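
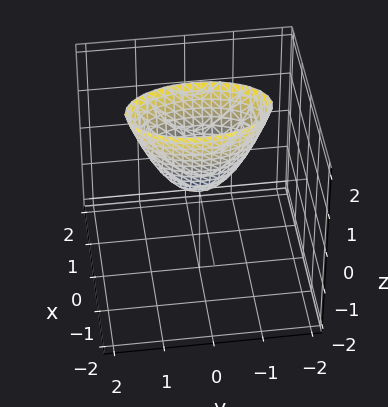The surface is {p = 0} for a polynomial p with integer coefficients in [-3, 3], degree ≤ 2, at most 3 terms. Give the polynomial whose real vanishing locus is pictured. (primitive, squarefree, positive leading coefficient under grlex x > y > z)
Degree: a single bowl opening along one axis; a quadric, so deg p = 2.
Symmetries: it's symmetric under x → −x, forcing even powers of x; mirror symmetry y ↦ −y ⇒ only even powers of y.
Observable constraints: it crosses the z-axis at the gridline z = 0; it meets the x-axis at x = 0 (among the integer gridlines); it crosses the y-axis at the gridline y = 0.
Assembling these constraints gives the stated polynomial.

3*x^2 + y^2 - z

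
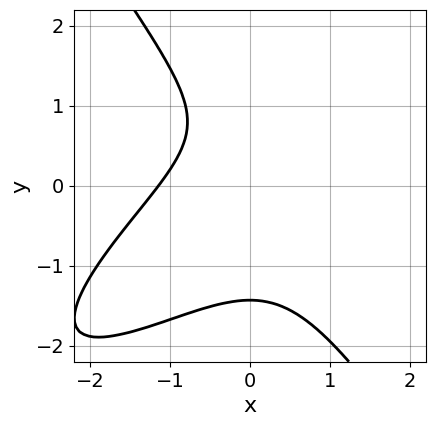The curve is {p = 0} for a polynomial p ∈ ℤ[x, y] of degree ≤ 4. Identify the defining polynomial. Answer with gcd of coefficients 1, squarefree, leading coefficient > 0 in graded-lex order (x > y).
2*x^3 - 3*x^2*y + 2*y^3 - 2*y + 3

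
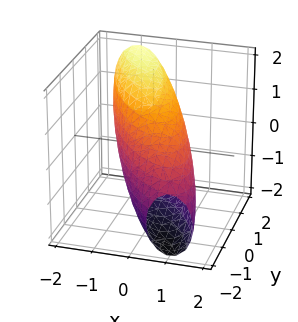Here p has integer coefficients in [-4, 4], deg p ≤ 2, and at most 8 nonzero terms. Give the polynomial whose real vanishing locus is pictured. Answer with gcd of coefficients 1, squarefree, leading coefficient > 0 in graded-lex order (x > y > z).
1. Degree: a generic line meets the surface in up to 2 points, so deg p = 2.
2. Reading off the gridlines: among the integer gridlines, it crosses the x-axis at x ∈ {-1, 1}.
3. These observations pin down the coefficients.

2*x^2 + 2*x*y + y^2 - y*z + z^2 - 2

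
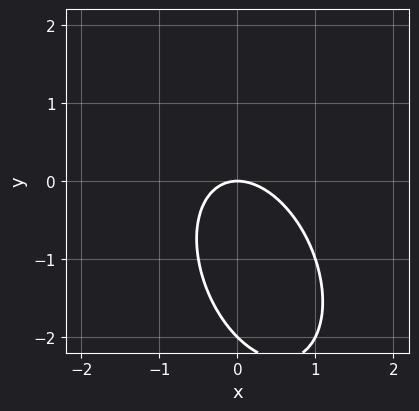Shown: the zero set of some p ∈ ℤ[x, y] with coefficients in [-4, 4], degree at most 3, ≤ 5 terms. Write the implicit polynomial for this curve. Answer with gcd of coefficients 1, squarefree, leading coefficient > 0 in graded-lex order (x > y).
2*x^2 + x*y + y^2 + 2*y

1. The degree is 2 — a generic line meets the curve in up to 2 points.
2. Observable constraints: one x-axis crossing is at x = 0; the y-axis gridline crossings are at y ∈ {-2, 0}.
3. Fitting integer coefficients to these (and the overall shape) gives p.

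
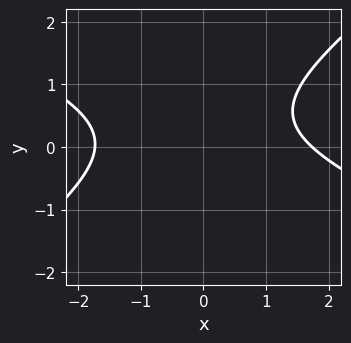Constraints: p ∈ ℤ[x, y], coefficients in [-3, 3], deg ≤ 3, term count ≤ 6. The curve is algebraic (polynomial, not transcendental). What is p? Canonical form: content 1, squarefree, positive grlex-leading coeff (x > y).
x^2 + x*y - 3*y^2 + 2*y - 3

1. deg p = 2. The shape is more complex than any degree-1 curve.
2. From the axis intercepts and sections: the curve avoids every integer y-axis point in the box.
3. The integer polynomial consistent with all of this is the stated p.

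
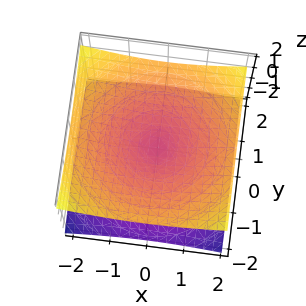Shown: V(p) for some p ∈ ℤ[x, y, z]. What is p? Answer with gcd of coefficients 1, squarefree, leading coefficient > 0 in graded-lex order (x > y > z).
1. The degree is 2 — two nappes meeting at a single point; a quadric.
2. By symmetry, the surface is invariant under rotation about z: p = q(x² + y², z); it's symmetric under z → −z, forcing even powers of z.
3. From the visible intercepts: one y-axis crossing is at y = 0; one z-axis crossing is at z = 0; a circular section at z = 1 has radius between 1 and 2; one x-axis crossing is at x = 0.
4. Putting this together gives p.

x^2 + y^2 - 3*z^2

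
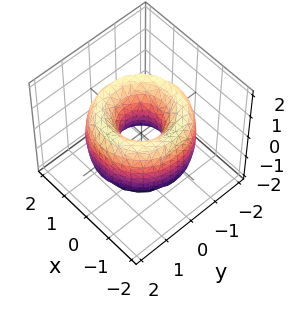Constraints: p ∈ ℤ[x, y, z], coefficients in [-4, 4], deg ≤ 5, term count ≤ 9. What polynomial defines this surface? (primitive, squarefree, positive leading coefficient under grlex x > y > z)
x^4 + 2*x^2*y^2 + y^4 - 3*x^2 - 3*y^2 + z^2 + 1

First, the degree is 4 — no degree-3 surface has this shape.
Then, symmetries: rotational symmetry about the z-axis ⇒ p depends on x, y only through x² + y².
Next, checking where it meets the axes: a circular section at z = 0 has radius between 0 and 1; it misses every integer gridline on the z-axis.
Finally, assembling these constraints gives the stated polynomial.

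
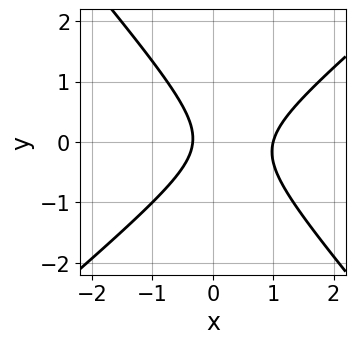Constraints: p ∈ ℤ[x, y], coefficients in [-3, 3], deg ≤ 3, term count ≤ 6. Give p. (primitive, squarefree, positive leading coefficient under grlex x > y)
3*x^2 - x*y - 3*y^2 - 2*x - 1

1. deg p = 2.
2. Checking where it meets the axes: the curve avoids every integer y-axis point in the box; one x-axis crossing is at x = 1.
3. These observations pin down the coefficients.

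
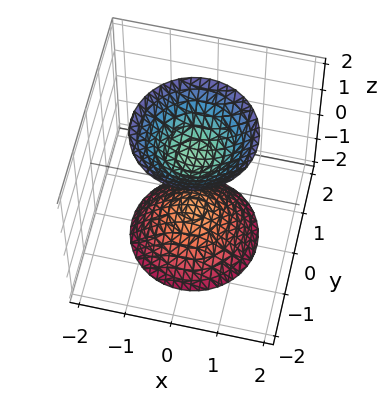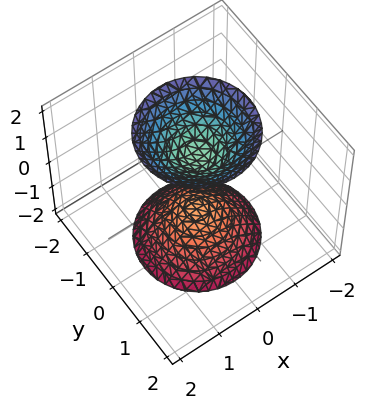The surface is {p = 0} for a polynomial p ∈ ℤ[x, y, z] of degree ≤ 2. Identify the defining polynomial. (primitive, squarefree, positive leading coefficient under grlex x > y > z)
1. The picture has 2 separate pieces. Treating them together as one polynomial.
2. Degree: the shape is more complex than any degree-1 surface, so deg p = 2.
3. Symmetries: rotational symmetry about the z-axis ⇒ p depends on x, y only through x² + y².
4. From the axis intercepts and sections: the z-axis gridline crossings are at z ∈ {-1, 1}; no x-intercept at any integer in the box.
5. Assembling these constraints gives the stated polynomial.

2*x^2 + 2*y^2 - z^2 + 1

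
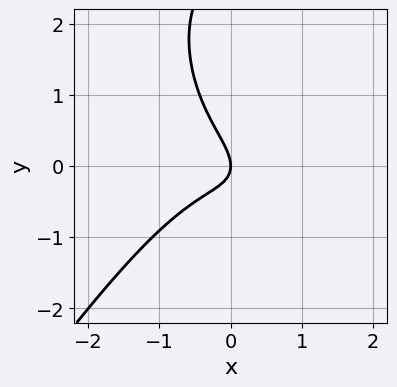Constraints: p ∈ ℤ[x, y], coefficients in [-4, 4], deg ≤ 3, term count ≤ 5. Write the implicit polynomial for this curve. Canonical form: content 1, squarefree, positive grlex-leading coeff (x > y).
3*x^3 - y^3 + 2*x*y + 3*y^2 + 2*x

(a) deg p = 3.
(b) Observable constraints: it meets the y-axis at y = 0 (among the integer gridlines); one x-axis crossing is at x = 0.
(c) Together with the visible shape, these determine p as stated.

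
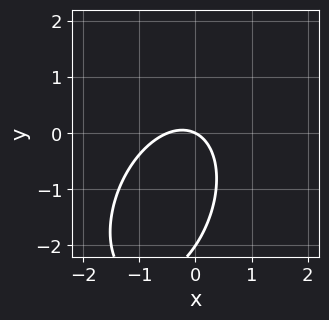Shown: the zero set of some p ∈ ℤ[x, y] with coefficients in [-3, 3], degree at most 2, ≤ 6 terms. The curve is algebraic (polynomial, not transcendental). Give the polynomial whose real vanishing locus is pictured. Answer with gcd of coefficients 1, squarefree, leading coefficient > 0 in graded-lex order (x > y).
(a) deg p = 2.
(b) Observable constraints: the y-axis gridline crossings are at y ∈ {-2, 0}; one x-axis crossing is at x = 0.
(c) These observations pin down the coefficients.

2*x^2 - x*y + y^2 + x + 2*y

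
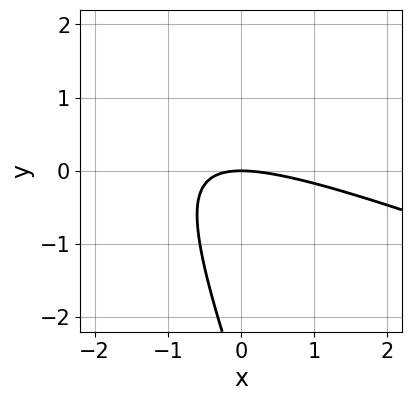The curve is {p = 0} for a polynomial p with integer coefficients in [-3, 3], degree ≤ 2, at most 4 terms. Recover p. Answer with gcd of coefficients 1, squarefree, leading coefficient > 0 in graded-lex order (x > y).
x^2 + 3*x*y + y^2 + 3*y

First, the degree is 2 — no degree-1 curve has this shape.
Next, reading off the gridlines: it crosses the y-axis at the gridline y = 0; it meets the x-axis at x = 0 (among the integer gridlines).
Finally, fitting integer coefficients to these (and the overall shape) gives p.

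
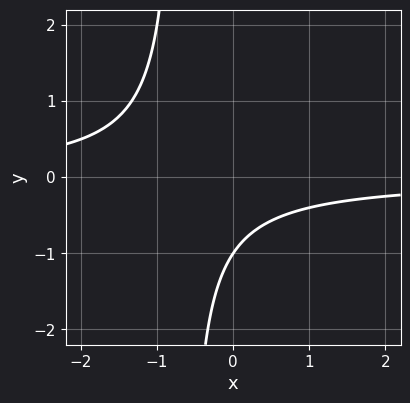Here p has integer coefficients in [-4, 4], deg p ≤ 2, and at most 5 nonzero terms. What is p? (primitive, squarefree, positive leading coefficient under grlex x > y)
(a) The degree is 2 — no degree-1 curve has this shape.
(b) From the axis intercepts and sections: it misses every integer gridline on the x-axis; it meets the y-axis at y = -1 (among the integer gridlines).
(c) Assembling these constraints gives the stated polynomial.

3*x*y + 2*y + 2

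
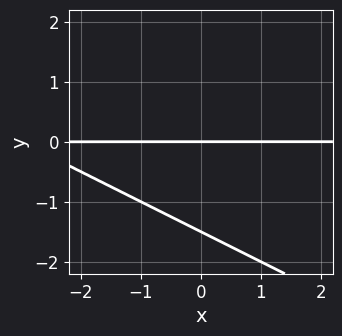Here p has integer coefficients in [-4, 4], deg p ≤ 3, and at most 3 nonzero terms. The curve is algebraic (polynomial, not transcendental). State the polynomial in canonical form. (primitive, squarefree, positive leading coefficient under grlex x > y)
x*y + 2*y^2 + 3*y

1. The degree is 2 — a generic line meets the curve in up to 2 points.
2. Against the integer gridlines: the visible x-axis segment lies entirely on the curve; one y-axis crossing is at y = 0.
3. Assembling these constraints gives the stated polynomial.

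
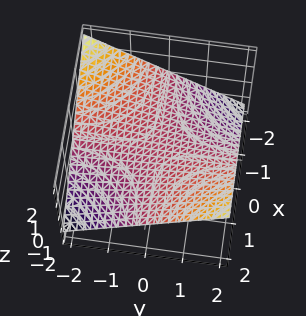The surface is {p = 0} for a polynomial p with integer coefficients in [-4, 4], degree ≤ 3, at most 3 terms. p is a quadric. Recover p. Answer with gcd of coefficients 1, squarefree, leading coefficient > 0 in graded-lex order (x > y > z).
x*y - 3*z

1. Degree: a saddle surface; a quadric, so deg p = 2.
2. Checking where it meets the axes: it crosses the z-axis at the gridline z = 0; every point of the y-axis in the box is on the surface; every point of the x-axis in the box is on the surface.
3. Putting this together gives p.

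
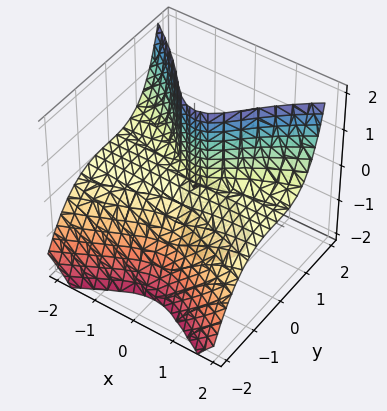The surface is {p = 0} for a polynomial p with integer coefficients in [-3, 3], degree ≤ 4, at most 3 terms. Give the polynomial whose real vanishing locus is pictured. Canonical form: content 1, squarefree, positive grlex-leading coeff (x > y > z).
x^2*z - y^3 - y*z

1. deg p = 3. No degree-2 surface has this shape.
2. Checking where it meets the axes: it crosses the y-axis at the gridline y = 0; the visible x-axis segment lies entirely on the surface.
3. Fitting integer coefficients to these (and the overall shape) gives p. Check: (0, 0, 1) on the z-axis lies on the surface, and p(0, 0, 1) = 0. ✓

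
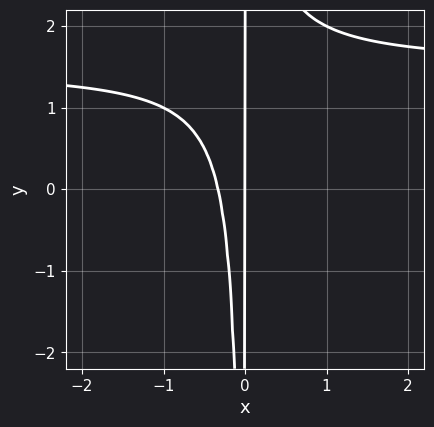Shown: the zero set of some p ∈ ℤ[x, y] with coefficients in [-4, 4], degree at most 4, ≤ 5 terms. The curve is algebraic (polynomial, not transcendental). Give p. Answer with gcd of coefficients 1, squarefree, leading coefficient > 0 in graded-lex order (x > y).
Degree: the shape is more complex than any degree-2 curve, so deg p = 3.
Observable constraints: the visible y-axis segment lies entirely on the curve; it crosses the x-axis at the gridline x = 0.
These observations pin down the coefficients.

2*x^2*y - 3*x^2 - x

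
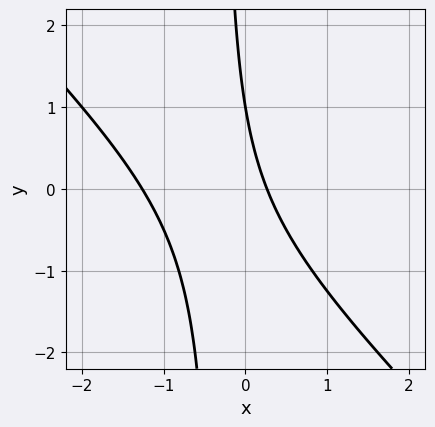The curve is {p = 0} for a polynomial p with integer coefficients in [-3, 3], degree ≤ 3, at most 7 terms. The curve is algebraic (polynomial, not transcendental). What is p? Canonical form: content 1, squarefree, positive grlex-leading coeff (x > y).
First, deg p = 2.
Then, from the visible intercepts: it meets the y-axis at y = 1 (among the integer gridlines).
Finally, matching integer coefficients to the picture gives p.

3*x^2 + 3*x*y + 3*x + y - 1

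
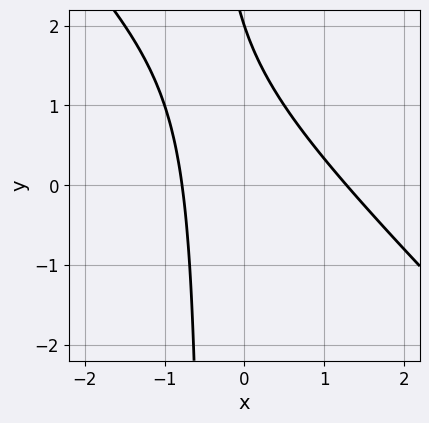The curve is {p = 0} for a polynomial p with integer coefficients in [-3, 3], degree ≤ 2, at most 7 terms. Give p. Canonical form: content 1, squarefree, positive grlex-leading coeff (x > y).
2*x^2 + 2*x*y - x + y - 2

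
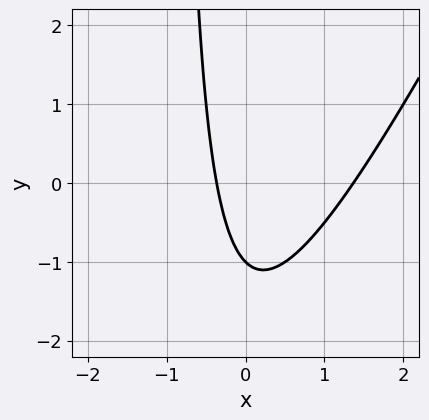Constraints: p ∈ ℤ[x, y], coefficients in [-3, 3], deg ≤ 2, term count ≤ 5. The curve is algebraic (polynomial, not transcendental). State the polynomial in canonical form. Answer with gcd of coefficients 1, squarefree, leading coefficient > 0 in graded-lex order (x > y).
1. deg p = 2.
2. Against the integer gridlines: it crosses the y-axis at the gridline y = -1.
3. Matching integer coefficients to the picture gives p.

2*x^2 - x*y - 2*x - y - 1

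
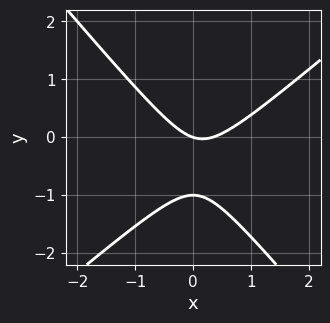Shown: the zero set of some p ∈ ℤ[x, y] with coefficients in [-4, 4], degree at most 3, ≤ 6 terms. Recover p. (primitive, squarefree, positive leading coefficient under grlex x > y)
The degree is 2 — a generic line meets the curve in up to 2 points.
Against the integer gridlines: it meets the x-axis at x = 0 (among the integer gridlines); among the integer gridlines, it crosses the y-axis at y ∈ {-1, 0}.
Solving for integer coefficients yields p as stated.

3*x^2 - x*y - 3*y^2 - x - 3*y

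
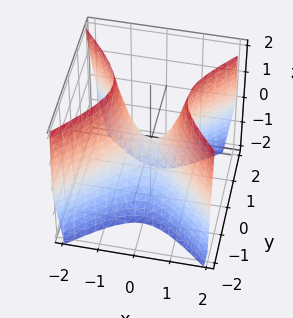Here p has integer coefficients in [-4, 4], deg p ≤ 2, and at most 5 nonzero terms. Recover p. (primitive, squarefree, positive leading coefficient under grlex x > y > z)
1. deg p = 2. A saddle surface; a quadric.
2. Symmetries: mirror symmetry x ↦ −x ⇒ only even powers of x; the y ↦ −y reflection is a symmetry, so y appears only in even powers.
3. Against the integer gridlines: it meets the y-axis at y = 0 (among the integer gridlines); it crosses the x-axis at the gridline x = 0.
4. Fitting integer coefficients to these (and the overall shape) gives p.

2*x^2 - 2*y^2 - z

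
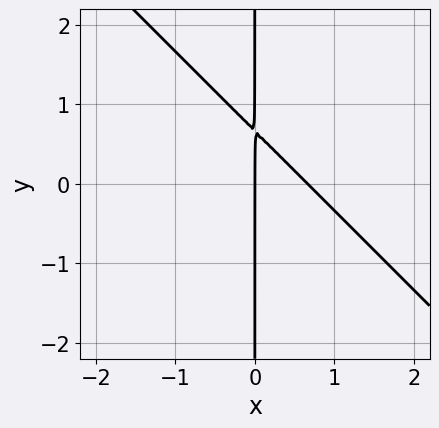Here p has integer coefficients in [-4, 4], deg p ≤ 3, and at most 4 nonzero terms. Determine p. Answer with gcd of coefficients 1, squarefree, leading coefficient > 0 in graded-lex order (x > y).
3*x^2 + 3*x*y - 2*x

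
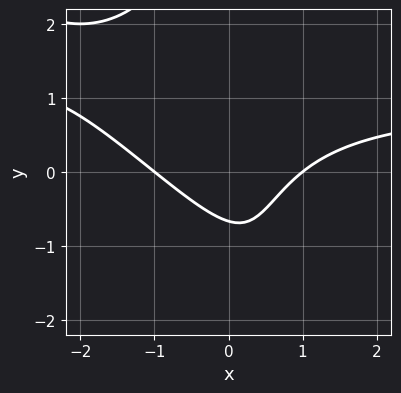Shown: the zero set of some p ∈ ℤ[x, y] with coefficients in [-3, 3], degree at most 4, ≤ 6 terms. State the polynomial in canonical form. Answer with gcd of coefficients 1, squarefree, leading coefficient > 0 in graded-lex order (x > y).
1. The degree is 3 — no degree-2 curve has this shape.
2. Checking where it meets the axes: among the integer gridlines, it crosses the x-axis at x ∈ {-1, 1}.
3. Solving for integer coefficients yields p as stated.

2*x^2*y + 2*x*y^2 - 2*x^2 + 3*y + 2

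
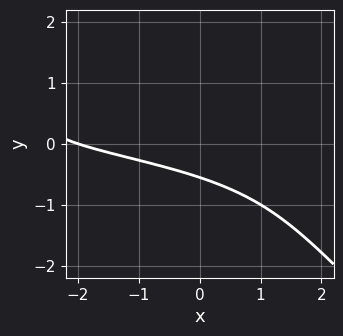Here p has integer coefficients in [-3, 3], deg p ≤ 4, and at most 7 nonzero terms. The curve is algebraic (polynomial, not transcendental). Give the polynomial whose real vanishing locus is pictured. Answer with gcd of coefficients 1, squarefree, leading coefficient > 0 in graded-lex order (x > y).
1. deg p = 3. The shape is more complex than any degree-2 curve.
2. From the visible intercepts: it meets the x-axis at x = -2 (among the integer gridlines).
3. Solving for integer coefficients yields p as stated.

2*x*y^2 + 2*y^3 + x + 3*y + 2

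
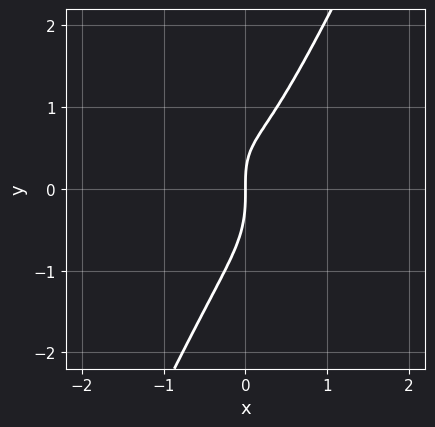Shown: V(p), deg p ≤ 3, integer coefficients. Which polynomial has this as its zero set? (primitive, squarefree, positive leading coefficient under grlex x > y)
3*x^3 + 3*x^2*y - y^3 - x*y + 2*x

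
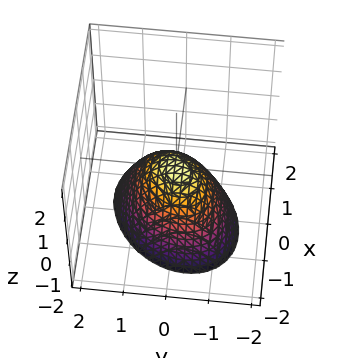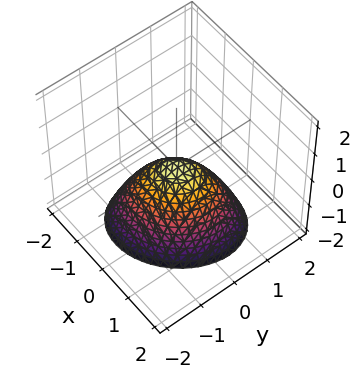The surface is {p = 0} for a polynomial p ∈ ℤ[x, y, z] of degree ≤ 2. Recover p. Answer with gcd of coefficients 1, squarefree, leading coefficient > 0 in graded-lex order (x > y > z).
2*x^2 - x*y + 2*y^2 + 2*z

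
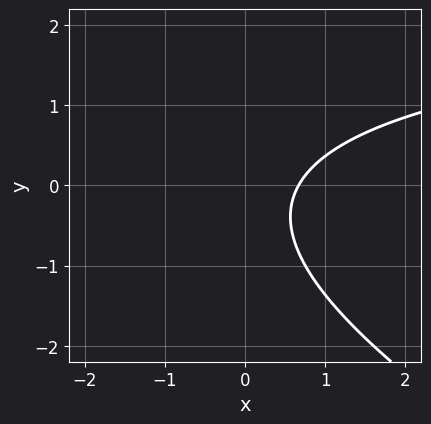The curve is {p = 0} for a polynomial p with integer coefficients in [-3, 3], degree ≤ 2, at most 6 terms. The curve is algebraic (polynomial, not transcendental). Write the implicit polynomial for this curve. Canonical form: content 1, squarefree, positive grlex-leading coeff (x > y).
(a) deg p = 2. No degree-1 curve has this shape.
(b) Checking where it meets the axes: no y-intercept at any integer in the box.
(c) Matching integer coefficients to the picture gives p.

x*y + 2*y^2 - 3*x + y + 2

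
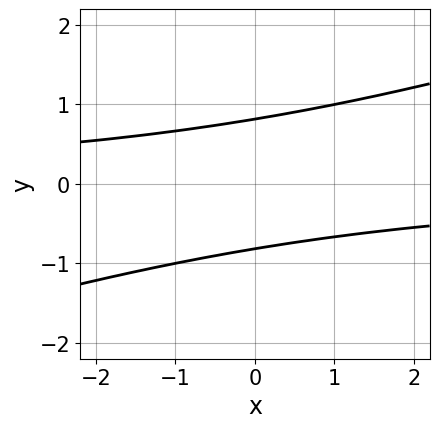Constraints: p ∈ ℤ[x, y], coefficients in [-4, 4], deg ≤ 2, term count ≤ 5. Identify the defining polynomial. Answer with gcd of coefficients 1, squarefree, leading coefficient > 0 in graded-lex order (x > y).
x*y - 3*y^2 + 2

First, the degree is 2 — no degree-1 curve has this shape.
Then, from the visible intercepts: no x-intercept at any integer in the box.
Finally, solving for integer coefficients yields p as stated.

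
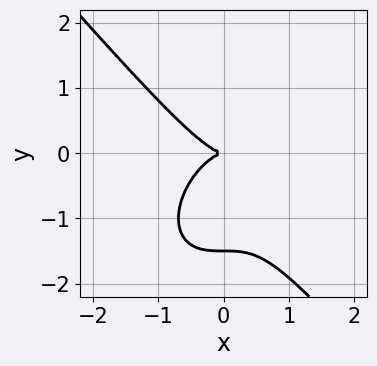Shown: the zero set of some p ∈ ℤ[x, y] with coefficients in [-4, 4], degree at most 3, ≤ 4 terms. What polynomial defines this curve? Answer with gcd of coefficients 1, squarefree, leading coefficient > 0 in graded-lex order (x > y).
3*x^3 + 2*y^3 + 3*y^2

Degree: a generic line meets the curve in up to 3 points, so deg p = 3.
Against the integer gridlines: it meets the y-axis at y = 0 (among the integer gridlines); it crosses the x-axis at the gridline x = 0.
Solving for integer coefficients yields p as stated.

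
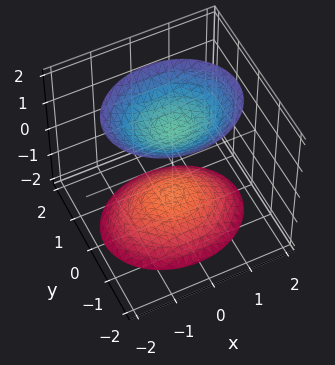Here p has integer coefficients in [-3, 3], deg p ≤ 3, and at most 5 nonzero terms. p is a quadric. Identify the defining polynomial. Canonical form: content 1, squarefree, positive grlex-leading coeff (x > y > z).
First, I count 2 distinct pieces.
Then, the degree is 2 — two sheets facing apart; a quadric.
Next, symmetries: mirror symmetry y ↦ −y ⇒ only even powers of y; mirror symmetry z ↦ −z ⇒ only even powers of z; mirror symmetry x ↦ −x ⇒ only even powers of x.
Next, from the visible intercepts: it misses every integer gridline on the x-axis; no y-intercept at any integer in the box.
Finally, together with the visible shape, these determine p as stated.

2*x^2 + 3*y^2 - 2*z^2 + 3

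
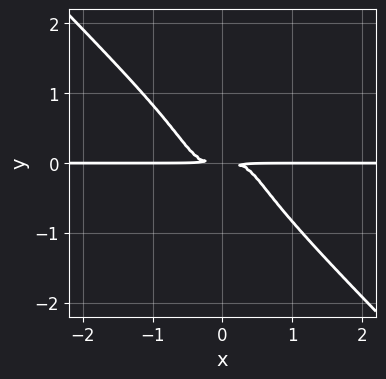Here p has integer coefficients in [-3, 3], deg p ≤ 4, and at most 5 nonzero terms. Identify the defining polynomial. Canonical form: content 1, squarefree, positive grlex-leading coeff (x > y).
1. Degree: the shape is more complex than any degree-3 curve, so deg p = 4.
2. Against the integer gridlines: the visible x-axis segment lies entirely on the curve.
3. Together with the visible shape, these determine p as stated.

2*x^3*y + 2*y^4 + y^2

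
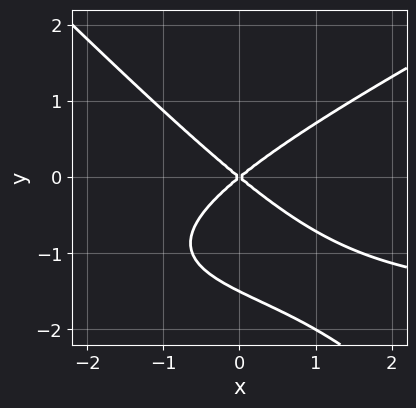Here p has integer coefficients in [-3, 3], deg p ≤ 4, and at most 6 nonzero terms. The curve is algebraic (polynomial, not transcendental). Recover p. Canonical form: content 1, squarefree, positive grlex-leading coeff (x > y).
x^2*y - x*y^2 - 2*y^3 + 2*x^2 - 3*y^2

1. The degree is 3 — a generic line meets the curve in up to 3 points.
2. Reading off the gridlines: it meets the y-axis at y = 0 (among the integer gridlines); it meets the x-axis at x = 0 (among the integer gridlines).
3. The integer polynomial consistent with all of this is the stated p.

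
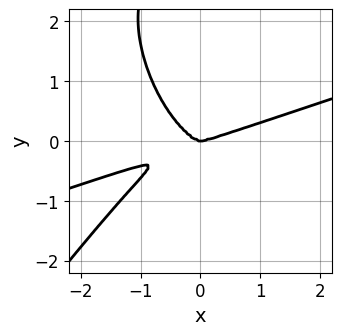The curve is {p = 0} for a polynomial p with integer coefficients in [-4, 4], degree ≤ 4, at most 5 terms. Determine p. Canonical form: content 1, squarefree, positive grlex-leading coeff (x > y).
1. deg p = 4.
2. Against the integer gridlines: it crosses the x-axis at the gridline x = 0; one y-axis crossing is at y = 0.
3. Fitting integer coefficients to these (and the overall shape) gives p.

x^4 - 3*x^3*y + y^4 - 3*y^3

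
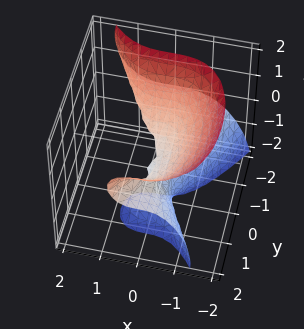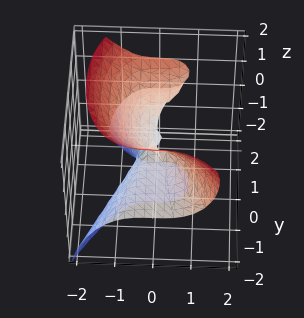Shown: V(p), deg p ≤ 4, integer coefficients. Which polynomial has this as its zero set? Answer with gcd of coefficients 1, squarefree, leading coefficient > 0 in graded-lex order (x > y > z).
deg p = 3.
From the axis intercepts and sections: every point of the y-axis in the box is on the surface; among the integer gridlines, it crosses the z-axis at z ∈ {-2, 0}.
Matching integer coefficients to the picture gives p.

3*x^3 - 2*y^2*z + z^3 + 2*y*z + 2*z^2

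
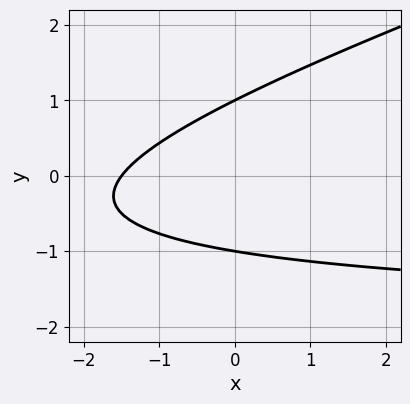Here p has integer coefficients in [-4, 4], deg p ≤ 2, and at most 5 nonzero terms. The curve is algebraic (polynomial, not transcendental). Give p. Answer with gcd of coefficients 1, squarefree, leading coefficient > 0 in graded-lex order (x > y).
x*y - 3*y^2 + 2*x + 3

(a) Degree: a generic line meets the curve in up to 2 points, so deg p = 2.
(b) Checking where it meets the axes: the y-axis gridline crossings are at y ∈ {-1, 1}.
(c) Matching integer coefficients to the picture gives p.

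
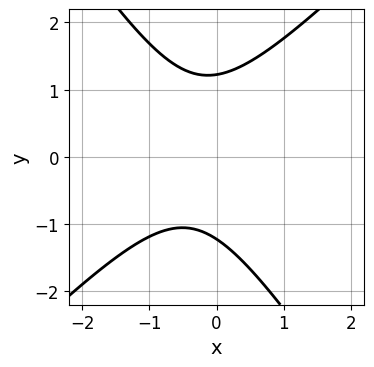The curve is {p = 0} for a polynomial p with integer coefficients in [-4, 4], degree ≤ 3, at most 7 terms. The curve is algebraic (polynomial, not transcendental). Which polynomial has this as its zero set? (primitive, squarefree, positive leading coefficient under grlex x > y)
3*x^2 - x*y - 2*y^2 + 2*x + 3

deg p = 2.
From the axis intercepts and sections: no x-intercept at any integer in the box.
Fitting integer coefficients to these (and the overall shape) gives p.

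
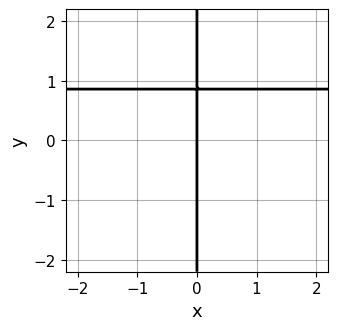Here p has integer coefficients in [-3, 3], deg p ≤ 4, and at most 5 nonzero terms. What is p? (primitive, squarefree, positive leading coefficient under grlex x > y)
2*x*y^3 + 2*x*y - 3*x

1. Degree: a generic line meets the curve in up to 4 points, so deg p = 4.
2. Observable constraints: every point of the y-axis in the box is on the curve; one x-axis crossing is at x = 0.
3. Fitting integer coefficients to these (and the overall shape) gives p.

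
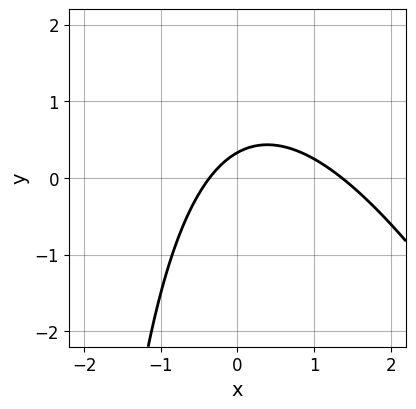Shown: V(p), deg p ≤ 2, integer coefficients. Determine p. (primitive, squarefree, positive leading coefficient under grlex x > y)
First, deg p = 2.
Finally, solving for integer coefficients yields p as stated.

2*x^2 + x*y - 2*x + 3*y - 1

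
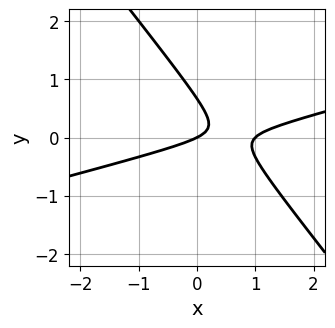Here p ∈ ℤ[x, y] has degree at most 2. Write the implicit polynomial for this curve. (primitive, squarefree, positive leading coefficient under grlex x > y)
x^2 - 3*x*y - 3*y^2 - x + 2*y

1. deg p = 2. No degree-1 curve has this shape.
2. Reading off the gridlines: it crosses the y-axis at the gridline y = 0; the x-axis gridline crossings are at x ∈ {0, 1}.
3. Together with the visible shape, these determine p as stated.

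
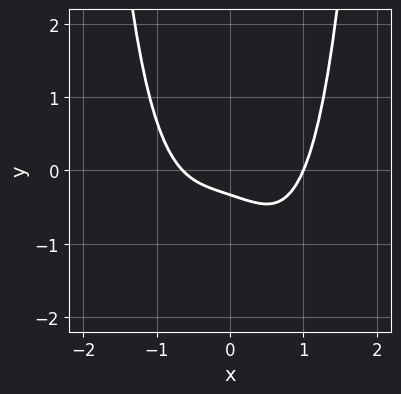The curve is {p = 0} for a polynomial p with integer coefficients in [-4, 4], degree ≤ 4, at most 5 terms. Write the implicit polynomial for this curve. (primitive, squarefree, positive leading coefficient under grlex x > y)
(a) Degree: a generic line meets the curve in up to 4 points, so deg p = 4.
(b) Reading off the gridlines: it meets the x-axis at x = 1 (among the integer gridlines).
(c) The integer polynomial consistent with all of this is the stated p.

2*x^4 - x - 3*y - 1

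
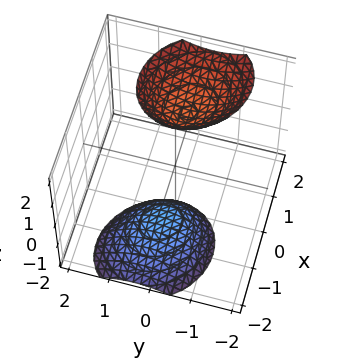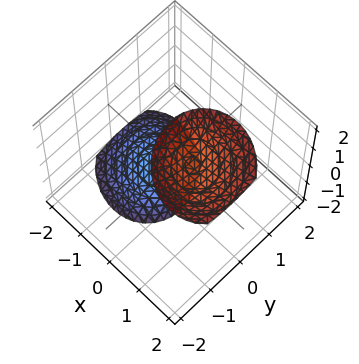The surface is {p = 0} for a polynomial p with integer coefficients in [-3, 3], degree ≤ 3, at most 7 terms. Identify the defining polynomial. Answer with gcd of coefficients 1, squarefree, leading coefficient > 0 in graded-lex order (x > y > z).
3*x^2 + x*y - 3*x*z + 3*y^2 - z^2 + 3

First, there are 2 components. They look like related sheets of one shape, so recover p as a whole.
Next, degree: a generic line meets the surface in up to 2 points, so deg p = 2.
Then, from the axis intercepts and sections: the surface avoids every integer x-axis point in the box; it misses every integer gridline on the y-axis.
Finally, assembling these constraints gives the stated polynomial.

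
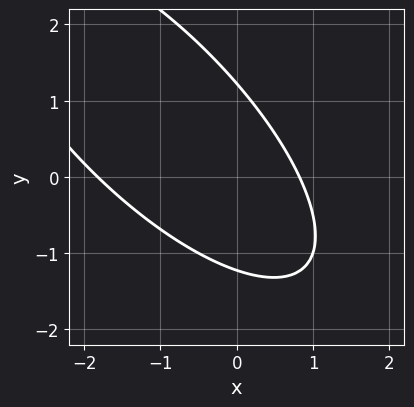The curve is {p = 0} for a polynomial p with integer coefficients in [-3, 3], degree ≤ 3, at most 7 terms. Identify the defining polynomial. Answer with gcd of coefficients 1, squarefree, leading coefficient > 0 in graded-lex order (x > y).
The degree is 2 — a generic line meets the curve in up to 2 points.
Matching integer coefficients to the picture gives p.

2*x^2 + 3*x*y + 2*y^2 + 2*x - 3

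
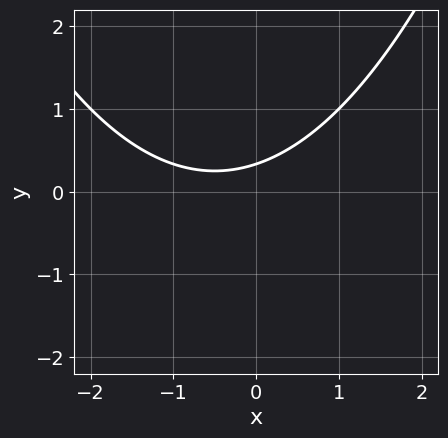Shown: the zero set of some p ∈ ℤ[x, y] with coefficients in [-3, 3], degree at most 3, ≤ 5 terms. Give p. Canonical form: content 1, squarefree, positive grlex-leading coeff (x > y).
x^2 + x - 3*y + 1

First, degree: the shape is more complex than any degree-1 curve, so deg p = 2.
Next, reading off the gridlines: the curve avoids every integer x-axis point in the box.
Finally, assembling these constraints gives the stated polynomial.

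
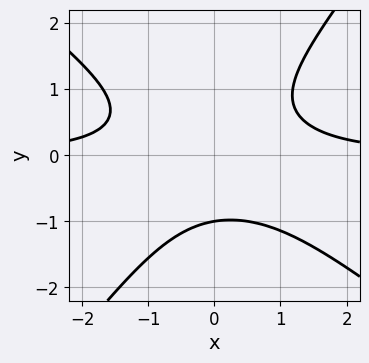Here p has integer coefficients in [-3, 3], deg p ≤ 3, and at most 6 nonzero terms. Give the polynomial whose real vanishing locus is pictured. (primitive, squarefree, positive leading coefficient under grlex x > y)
2*x^2*y + x*y^2 - 2*y^3 - 2

The degree is 3 — no degree-2 curve has this shape.
From the visible intercepts: it misses every integer gridline on the x-axis; one y-axis crossing is at y = -1.
Matching integer coefficients to the picture gives p.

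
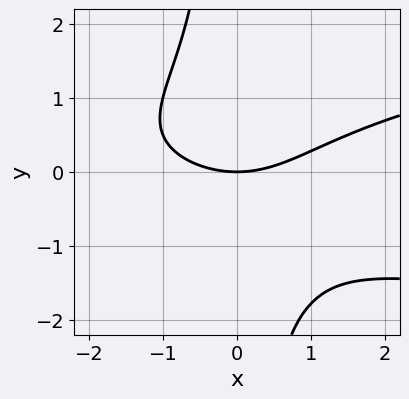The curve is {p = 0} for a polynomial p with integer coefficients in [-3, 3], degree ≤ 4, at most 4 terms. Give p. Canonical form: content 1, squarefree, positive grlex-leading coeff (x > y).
(a) deg p = 3.
(b) Observable constraints: it meets the x-axis at x = 0 (among the integer gridlines); it crosses the y-axis at the gridline y = 0.
(c) Solving for integer coefficients yields p as stated.

2*x*y^2 - x^2 + 3*y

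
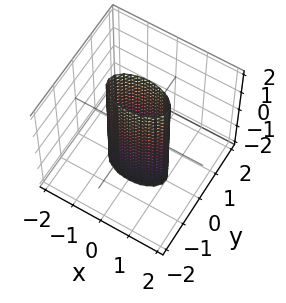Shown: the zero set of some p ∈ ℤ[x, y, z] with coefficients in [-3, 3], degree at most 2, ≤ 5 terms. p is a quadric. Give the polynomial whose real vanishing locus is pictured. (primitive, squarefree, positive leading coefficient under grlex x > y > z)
x^2 + 3*y^2 - 1

1. Degree: constant cross-section along one axis; a quadric, so deg p = 2.
2. Symmetries: mirror symmetry x ↦ −x ⇒ only even powers of x; mirror symmetry y ↦ −y ⇒ only even powers of y; mirror symmetry z ↦ −z ⇒ only even powers of z.
3. Reading off the gridlines: the surface avoids every integer z-axis point in the box; among the integer gridlines, it crosses the x-axis at x ∈ {-1, 1}.
4. Putting this together gives p.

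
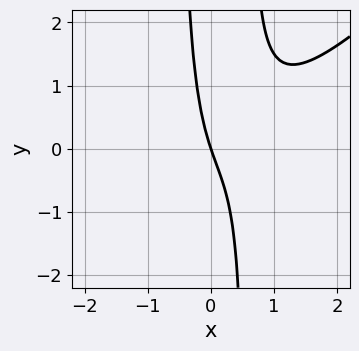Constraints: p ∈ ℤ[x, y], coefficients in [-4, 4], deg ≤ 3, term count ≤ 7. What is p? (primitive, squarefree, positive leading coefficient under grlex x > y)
3*x^3 - 3*x^2*y - 3*x^2 + 3*x + y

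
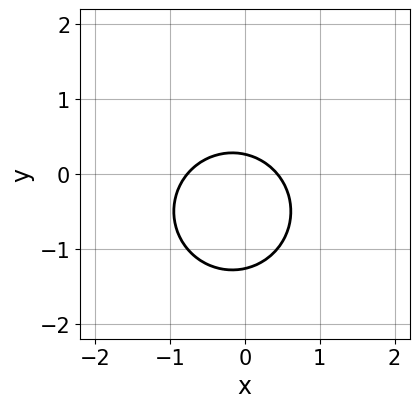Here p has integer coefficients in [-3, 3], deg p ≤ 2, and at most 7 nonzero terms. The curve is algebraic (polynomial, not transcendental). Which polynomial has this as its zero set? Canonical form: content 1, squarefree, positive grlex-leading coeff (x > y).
3*x^2 + 3*y^2 + x + 3*y - 1

1. deg p = 2.
2. The integer polynomial consistent with all of this is the stated p.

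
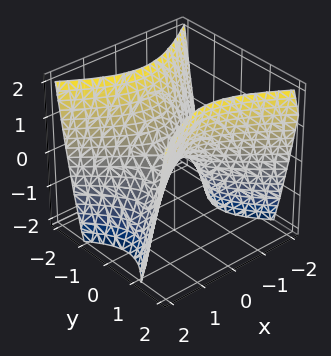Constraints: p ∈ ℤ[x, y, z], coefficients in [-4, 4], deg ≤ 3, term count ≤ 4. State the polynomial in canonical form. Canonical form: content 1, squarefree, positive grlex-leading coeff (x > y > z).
2*x^2 - 3*y^2 + 2*z

First, deg p = 2. A saddle surface; a quadric.
Next, symmetries: it's symmetric under x → −x, forcing even powers of x; the y ↦ −y reflection is a symmetry, so y appears only in even powers.
Then, from the axis intercepts and sections: one x-axis crossing is at x = 0; it crosses the y-axis at the gridline y = 0.
Finally, these observations pin down the coefficients.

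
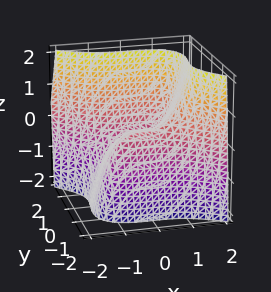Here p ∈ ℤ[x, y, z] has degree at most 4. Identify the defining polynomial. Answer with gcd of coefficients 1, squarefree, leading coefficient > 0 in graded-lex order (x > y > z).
2*x^3 + 3*y^3 - 2*y - 3*z

1. The degree is 3 — the shape is more complex than any degree-2 surface.
2. From the visible intercepts: it meets the z-axis at z = 0 (among the integer gridlines); it crosses the y-axis at the gridline y = 0; one x-axis crossing is at x = 0.
3. These observations pin down the coefficients.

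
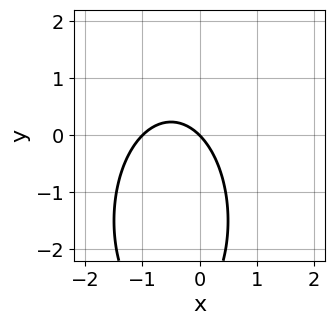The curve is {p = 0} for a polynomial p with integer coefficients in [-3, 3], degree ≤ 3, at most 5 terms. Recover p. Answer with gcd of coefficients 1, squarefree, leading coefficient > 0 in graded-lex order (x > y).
3*x^2 + y^2 + 3*x + 3*y

Degree: a generic line meets the curve in up to 2 points, so deg p = 2.
From the axis intercepts and sections: the x-axis gridline crossings are at x ∈ {-1, 0}; it meets the y-axis at y = 0 (among the integer gridlines).
The integer polynomial consistent with all of this is the stated p.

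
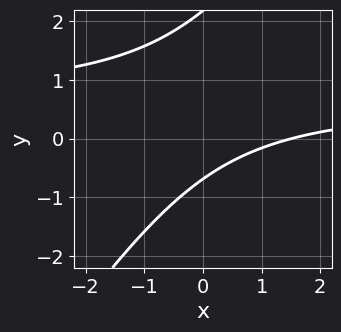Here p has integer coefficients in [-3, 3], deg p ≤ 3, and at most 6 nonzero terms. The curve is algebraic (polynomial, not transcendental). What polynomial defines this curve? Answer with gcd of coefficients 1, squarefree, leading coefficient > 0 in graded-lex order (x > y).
3*x*y - 2*y^2 - 2*x + 3*y + 3

First, the degree is 2 — a generic line meets the curve in up to 2 points.
Finally, the integer polynomial consistent with all of this is the stated p.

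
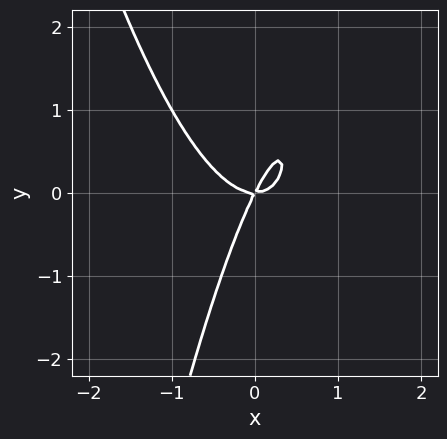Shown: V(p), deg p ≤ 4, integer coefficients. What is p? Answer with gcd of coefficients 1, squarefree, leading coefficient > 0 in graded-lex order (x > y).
First, the degree is 3 — no degree-2 curve has this shape.
Next, from the axis intercepts and sections: one x-axis crossing is at x = 0; it meets the y-axis at y = 0 (among the integer gridlines).
Finally, putting this together gives p.

3*x^3 - 2*x*y + y^2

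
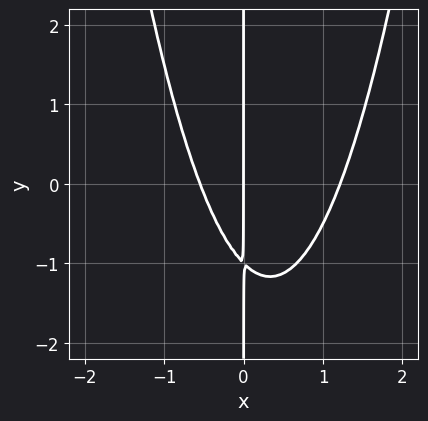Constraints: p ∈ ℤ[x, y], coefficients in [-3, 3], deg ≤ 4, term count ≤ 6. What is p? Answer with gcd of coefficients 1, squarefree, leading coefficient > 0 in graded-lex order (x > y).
3*x^3 - 2*x^2 - 2*x*y - 2*x

1. The degree is 3 — a generic line meets the curve in up to 3 points.
2. Reading off the gridlines: the visible y-axis segment lies entirely on the curve; it meets the x-axis at x = 0 (among the integer gridlines).
3. Fitting integer coefficients to these (and the overall shape) gives p.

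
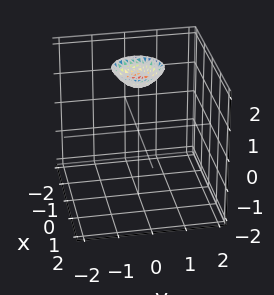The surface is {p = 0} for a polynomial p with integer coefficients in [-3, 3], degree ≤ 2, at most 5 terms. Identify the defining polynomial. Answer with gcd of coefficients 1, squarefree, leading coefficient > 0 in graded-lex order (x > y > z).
2*x^2 + 2*y^2 - 2*z + 3

First, degree: the shape is more complex than any degree-1 surface, so deg p = 2.
Next, symmetries: rotational symmetry about the z-axis ⇒ p depends on x, y only through x² + y².
Next, from the axis intercepts and sections: it misses every integer gridline on the y-axis; a circular section at z = 2 has radius between 0 and 1; the surface avoids every integer x-axis point in the box.
Finally, together with the visible shape, these determine p as stated.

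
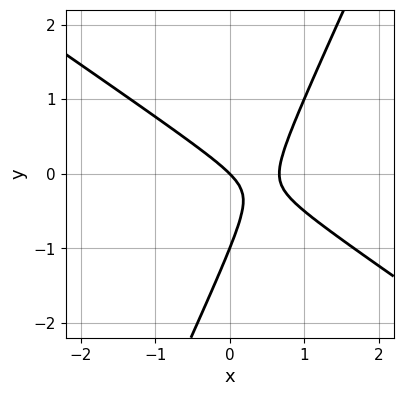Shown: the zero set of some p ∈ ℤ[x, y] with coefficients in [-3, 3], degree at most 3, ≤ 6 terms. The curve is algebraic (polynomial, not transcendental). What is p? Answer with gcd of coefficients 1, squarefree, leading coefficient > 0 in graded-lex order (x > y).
First, degree: no degree-1 curve has this shape, so deg p = 2.
Then, checking where it meets the axes: one x-axis crossing is at x = 0; among the integer gridlines, it crosses the y-axis at y ∈ {-1, 0}.
Finally, fitting integer coefficients to these (and the overall shape) gives p.

3*x^2 + 3*x*y - 2*y^2 - 2*x - 2*y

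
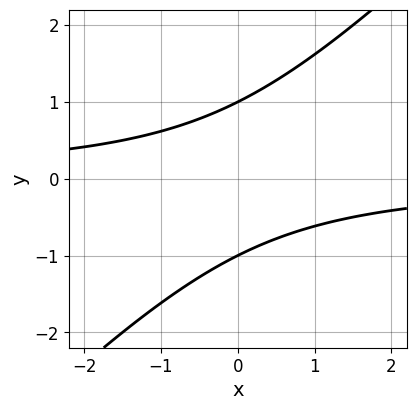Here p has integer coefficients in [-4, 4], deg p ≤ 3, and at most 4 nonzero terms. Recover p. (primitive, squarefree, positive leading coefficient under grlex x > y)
(a) Degree: the shape is more complex than any degree-1 curve, so deg p = 2.
(b) Observable constraints: it misses every integer gridline on the x-axis; among the integer gridlines, it crosses the y-axis at y ∈ {-1, 1}.
(c) Matching integer coefficients to the picture gives p.

x*y - y^2 + 1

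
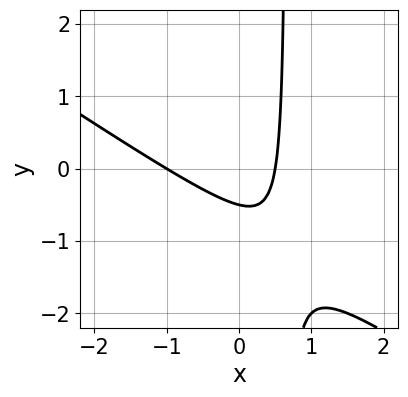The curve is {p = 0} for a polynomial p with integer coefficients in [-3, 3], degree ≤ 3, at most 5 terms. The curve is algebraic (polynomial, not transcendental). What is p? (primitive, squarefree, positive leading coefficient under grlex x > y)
Degree: no degree-1 curve has this shape, so deg p = 2.
Against the integer gridlines: it meets the x-axis at x = -1 (among the integer gridlines).
Assembling these constraints gives the stated polynomial.

2*x^2 + 3*x*y + x - 2*y - 1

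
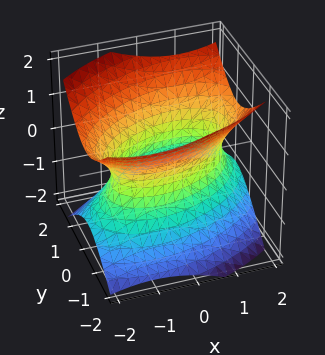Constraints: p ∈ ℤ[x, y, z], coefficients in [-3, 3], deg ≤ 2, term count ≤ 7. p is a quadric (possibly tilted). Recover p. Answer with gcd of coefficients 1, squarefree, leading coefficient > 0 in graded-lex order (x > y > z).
x^2 - x*y + 2*y^2 - 2*z^2 - 2

deg p = 2. The shape is more complex than any degree-1 surface.
Checking where it meets the axes: no z-intercept at any integer in the box; the y-axis gridline crossings are at y ∈ {-1, 1}.
The integer polynomial consistent with all of this is the stated p.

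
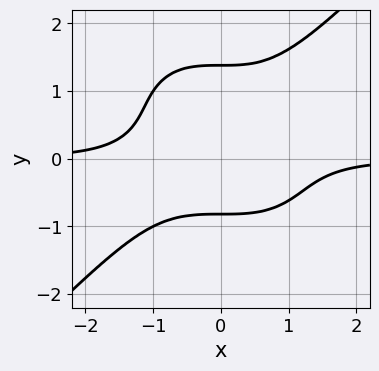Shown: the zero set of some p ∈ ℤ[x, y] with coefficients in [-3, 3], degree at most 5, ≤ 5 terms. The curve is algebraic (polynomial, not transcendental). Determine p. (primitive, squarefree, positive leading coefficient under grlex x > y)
x^3*y - y^4 + y^3 + 1

1. deg p = 4. No degree-3 curve has this shape.
2. Reading off the gridlines: the curve avoids every integer x-axis point in the box.
3. Matching integer coefficients to the picture gives p.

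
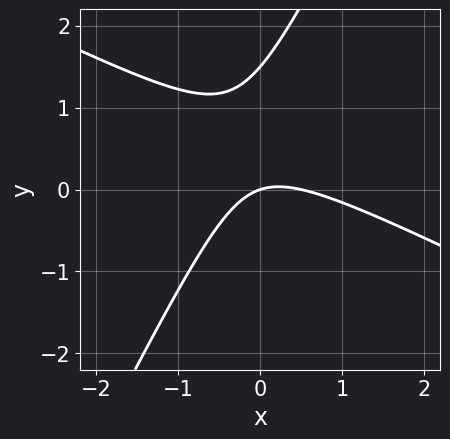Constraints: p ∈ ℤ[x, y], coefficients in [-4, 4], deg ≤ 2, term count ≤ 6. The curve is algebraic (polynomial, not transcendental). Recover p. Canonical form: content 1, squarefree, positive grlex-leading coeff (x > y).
2*x^2 + 3*x*y - 2*y^2 - x + 3*y

First, the degree is 2 — a generic line meets the curve in up to 2 points.
Next, checking where it meets the axes: one x-axis crossing is at x = 0; it crosses the y-axis at the gridline y = 0.
Finally, the integer polynomial consistent with all of this is the stated p.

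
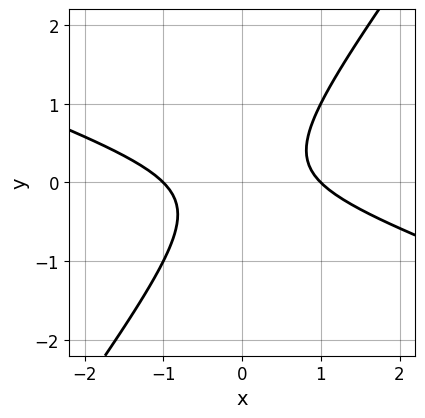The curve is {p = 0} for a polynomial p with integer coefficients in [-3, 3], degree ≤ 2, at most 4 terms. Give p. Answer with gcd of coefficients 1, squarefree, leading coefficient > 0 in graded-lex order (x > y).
x^2 + 2*x*y - 2*y^2 - 1

(a) deg p = 2.
(b) From the axis intercepts and sections: the x-axis gridline crossings are at x ∈ {-1, 1}; it misses every integer gridline on the y-axis.
(c) Matching integer coefficients to the picture gives p.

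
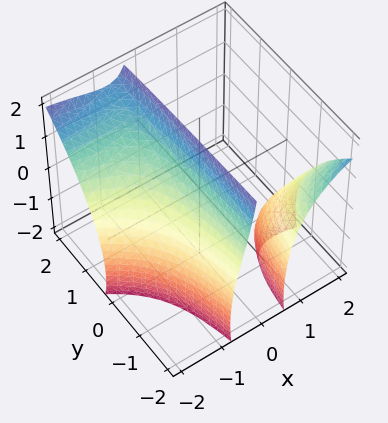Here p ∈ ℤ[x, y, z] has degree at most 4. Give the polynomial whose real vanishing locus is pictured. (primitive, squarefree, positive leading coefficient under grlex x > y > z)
1. There are 2 components. They look like related sheets of one shape, so recover p as a whole.
2. The degree is 3 — no degree-2 surface has this shape.
3. Reading off the gridlines: no y-intercept at any integer in the box; the surface avoids every integer z-axis point in the box.
4. Matching integer coefficients to the picture gives p.

x^3 + 3*x^2*y + x*z^2 + 3*x*z + 3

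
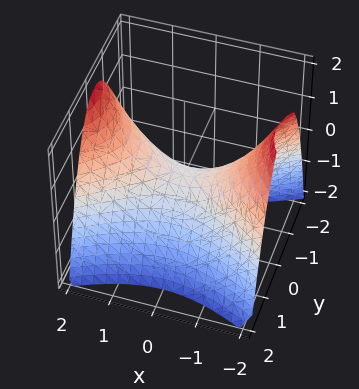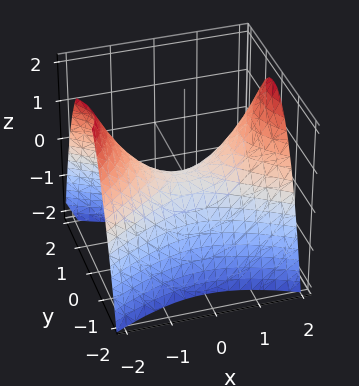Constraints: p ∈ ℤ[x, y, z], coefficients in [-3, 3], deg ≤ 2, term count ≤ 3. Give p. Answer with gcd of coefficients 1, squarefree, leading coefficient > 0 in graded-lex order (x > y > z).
(a) deg p = 2.
(b) Symmetries: the x ↦ −x reflection is a symmetry, so x appears only in even powers; it's symmetric under y → −y, forcing even powers of y.
(c) Observable constraints: one y-axis crossing is at y = 0; it crosses the z-axis at the gridline z = 0; it crosses the x-axis at the gridline x = 0.
(d) These observations pin down the coefficients.

x^2 - 2*y^2 - 2*z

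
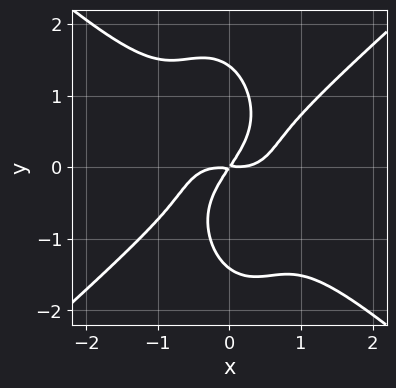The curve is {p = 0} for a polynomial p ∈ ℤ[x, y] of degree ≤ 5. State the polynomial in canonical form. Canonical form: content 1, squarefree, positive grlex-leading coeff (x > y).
First, deg p = 4.
Finally, solving for integer coefficients yields p as stated.

3*x^4 - 3*x^2*y^2 - y^4 - 3*x*y + 2*y^2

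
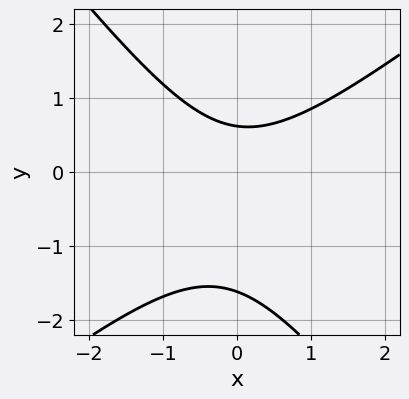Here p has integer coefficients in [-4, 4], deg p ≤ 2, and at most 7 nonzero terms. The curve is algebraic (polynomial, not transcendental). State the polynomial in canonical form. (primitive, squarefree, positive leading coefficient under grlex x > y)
2*x^2 - x*y - 2*y^2 - 2*y + 2

First, the degree is 2 — the shape is more complex than any degree-1 curve.
Next, from the visible intercepts: no x-intercept at any integer in the box.
Finally, putting this together gives p.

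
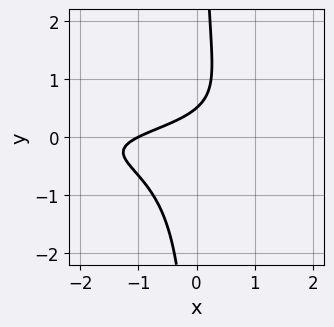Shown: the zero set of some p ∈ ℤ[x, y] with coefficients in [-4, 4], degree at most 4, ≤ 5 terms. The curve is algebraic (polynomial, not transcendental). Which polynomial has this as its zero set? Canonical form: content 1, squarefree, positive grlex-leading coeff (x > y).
3*x*y^2 + x - 2*y + 1

The degree is 3 — the shape is more complex than any degree-2 curve.
Against the integer gridlines: it meets the x-axis at x = -1 (among the integer gridlines).
Matching integer coefficients to the picture gives p.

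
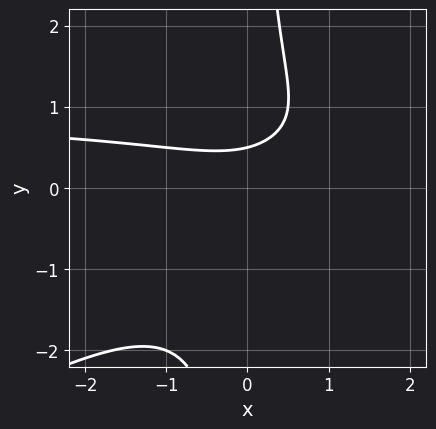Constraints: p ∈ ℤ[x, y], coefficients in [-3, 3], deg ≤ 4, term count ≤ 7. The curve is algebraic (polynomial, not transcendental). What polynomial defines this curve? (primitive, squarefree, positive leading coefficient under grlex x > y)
x^2*y - 2*x*y^2 - x^2 + 2*y - 1

1. Degree: no degree-2 curve has this shape, so deg p = 3.
2. From the visible intercepts: it misses every integer gridline on the x-axis.
3. Together with the visible shape, these determine p as stated.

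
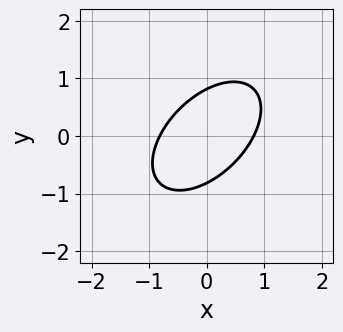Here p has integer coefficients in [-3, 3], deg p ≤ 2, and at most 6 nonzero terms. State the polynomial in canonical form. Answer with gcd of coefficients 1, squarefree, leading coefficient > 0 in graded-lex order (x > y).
1. Degree: no degree-1 curve has this shape, so deg p = 2.
2. Putting this together gives p.

3*x^2 - 3*x*y + 3*y^2 - 2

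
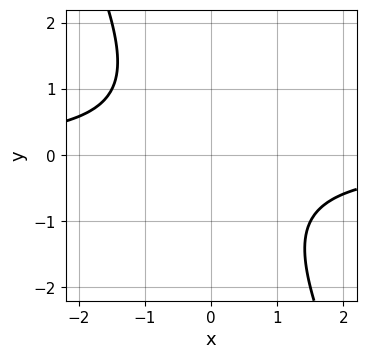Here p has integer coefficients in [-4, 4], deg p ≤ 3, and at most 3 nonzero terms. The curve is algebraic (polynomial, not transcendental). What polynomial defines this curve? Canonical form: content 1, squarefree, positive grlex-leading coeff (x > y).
First, the degree is 2 — no degree-1 curve has this shape.
Next, reading off the gridlines: it misses every integer gridline on the x-axis; the curve avoids every integer y-axis point in the box.
Finally, the integer polynomial consistent with all of this is the stated p.

2*x*y + y^2 + 2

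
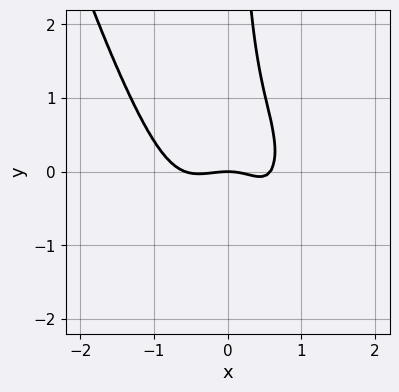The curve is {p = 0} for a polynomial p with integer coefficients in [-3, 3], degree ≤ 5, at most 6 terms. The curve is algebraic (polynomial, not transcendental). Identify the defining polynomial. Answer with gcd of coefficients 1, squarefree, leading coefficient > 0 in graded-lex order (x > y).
First, the degree is 4 — a generic line meets the curve in up to 4 points.
Then, checking where it meets the axes: it meets the x-axis at x = 0 (among the integer gridlines); it crosses the y-axis at the gridline y = 0.
Finally, solving for integer coefficients yields p as stated.

3*x^4 + 2*x*y^2 - x^2 + 2*x*y - 2*y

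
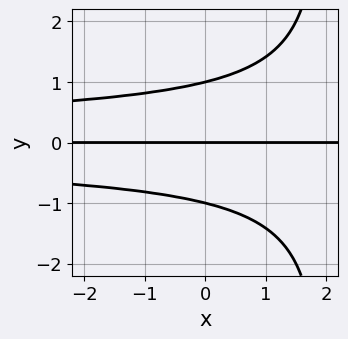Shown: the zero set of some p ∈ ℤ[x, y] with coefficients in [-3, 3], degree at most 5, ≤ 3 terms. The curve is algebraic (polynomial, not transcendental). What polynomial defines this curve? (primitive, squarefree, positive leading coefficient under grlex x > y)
(a) deg p = 4.
(b) Reading off the gridlines: the visible x-axis segment lies entirely on the curve; the y-axis gridline crossings are at y ∈ {-1, 0, 1}.
(c) Together with the visible shape, these determine p as stated.

x*y^3 - 2*y^3 + 2*y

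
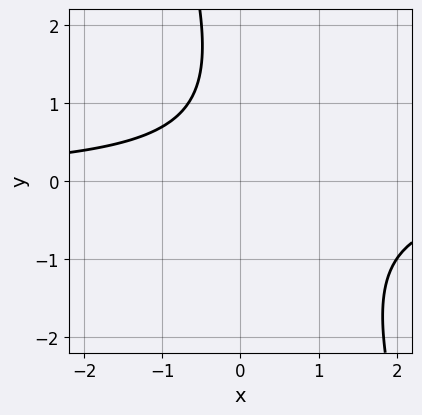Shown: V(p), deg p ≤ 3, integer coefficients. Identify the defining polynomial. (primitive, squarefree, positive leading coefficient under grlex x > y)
The degree is 2 — a generic line meets the curve in up to 2 points.
Observable constraints: it misses every integer gridline on the x-axis; it misses every integer gridline on the y-axis.
These observations pin down the coefficients.

3*x*y + y^2 - 2*y + 3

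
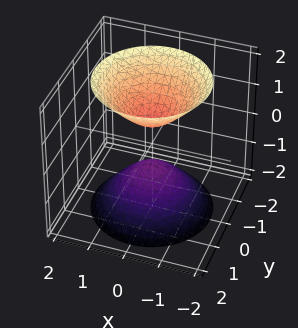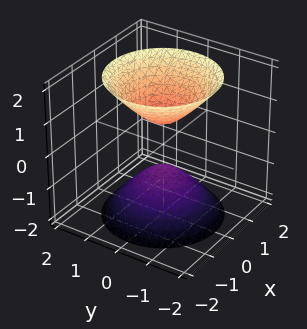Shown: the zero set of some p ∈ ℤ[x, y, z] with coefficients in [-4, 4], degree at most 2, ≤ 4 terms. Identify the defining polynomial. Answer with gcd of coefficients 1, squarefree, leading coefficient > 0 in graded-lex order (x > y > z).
1. The picture has 2 separate pieces.
2. Degree: two sheets facing apart; a quadric, so deg p = 2.
3. By symmetry, every cross-section ⟂ z is a circle, so x, y appear only via x² + y²; it's symmetric under z → −z, forcing even powers of z.
4. Reading off the gridlines: no y-intercept at any integer in the box; the surface avoids every integer x-axis point in the box.
5. Putting this together gives p.

3*x^2 + 3*y^2 - 2*z^2 + 1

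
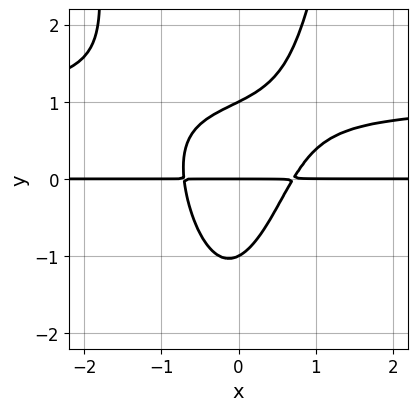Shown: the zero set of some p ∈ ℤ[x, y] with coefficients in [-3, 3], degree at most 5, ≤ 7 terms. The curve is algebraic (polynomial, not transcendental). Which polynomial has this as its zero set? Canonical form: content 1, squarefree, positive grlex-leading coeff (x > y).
2*x^2*y^2 - 2*x^2*y + x*y^2 - y^3 + y

The degree is 4 — no degree-3 curve has this shape.
From the visible intercepts: the visible x-axis segment lies entirely on the curve; the y-axis gridline crossings are at y ∈ {-1, 0, 1}.
Matching integer coefficients to the picture gives p.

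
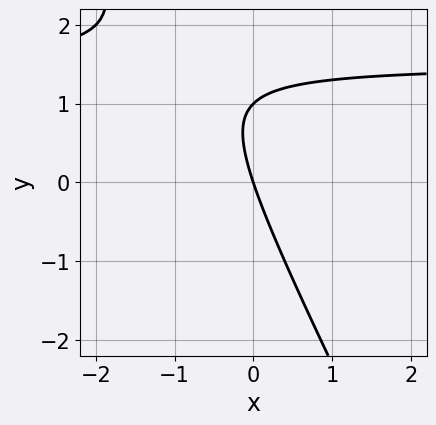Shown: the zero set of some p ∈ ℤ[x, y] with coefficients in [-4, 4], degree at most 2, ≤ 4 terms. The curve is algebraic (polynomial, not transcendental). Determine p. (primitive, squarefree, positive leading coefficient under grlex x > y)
First, deg p = 2. A generic line meets the curve in up to 2 points.
Next, observable constraints: the y-axis gridline crossings are at y ∈ {0, 1}; it meets the x-axis at x = 0 (among the integer gridlines).
Finally, these observations pin down the coefficients.

2*x*y + y^2 - 3*x - y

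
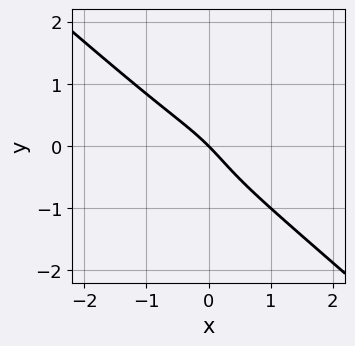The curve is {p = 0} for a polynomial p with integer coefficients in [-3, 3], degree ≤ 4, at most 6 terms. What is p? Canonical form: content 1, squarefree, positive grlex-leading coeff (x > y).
First, the degree is 3 — no degree-2 curve has this shape.
Then, reading off the gridlines: it crosses the y-axis at the gridline y = 0; it crosses the x-axis at the gridline x = 0.
Finally, assembling these constraints gives the stated polynomial.

2*x^3 + 3*y^3 + y^2 + 3*x + 3*y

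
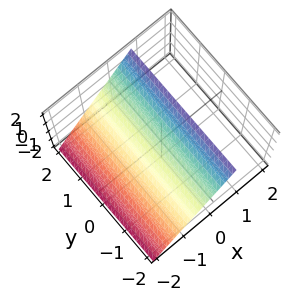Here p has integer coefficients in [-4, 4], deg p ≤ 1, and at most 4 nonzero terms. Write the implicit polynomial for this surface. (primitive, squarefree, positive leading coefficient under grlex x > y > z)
3*x - 2*z + 2

Degree: the surface is flat (a plane), so deg p = 1.
From the axis intercepts and sections: the surface avoids every integer y-axis point in the box; it crosses the z-axis at the gridline z = 1.
Assembling these constraints gives the stated polynomial.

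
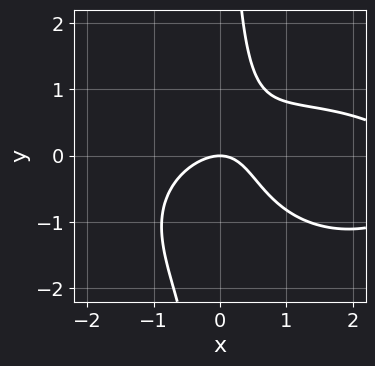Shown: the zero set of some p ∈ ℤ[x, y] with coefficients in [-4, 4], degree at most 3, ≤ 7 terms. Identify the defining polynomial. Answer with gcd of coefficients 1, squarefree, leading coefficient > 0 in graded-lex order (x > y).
x^3 + 3*x*y^2 - 3*x^2 + 3*x*y - 3*y

First, deg p = 3. No degree-2 curve has this shape.
Next, against the integer gridlines: one x-axis crossing is at x = 0; it crosses the y-axis at the gridline y = 0.
Finally, these observations pin down the coefficients.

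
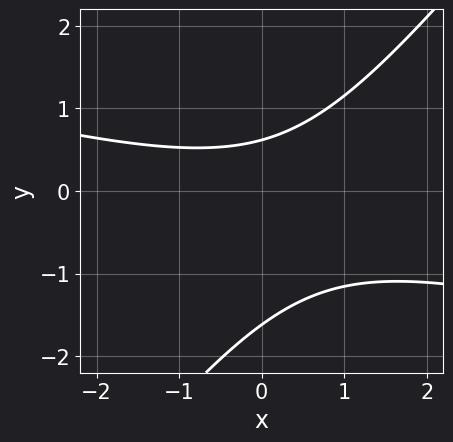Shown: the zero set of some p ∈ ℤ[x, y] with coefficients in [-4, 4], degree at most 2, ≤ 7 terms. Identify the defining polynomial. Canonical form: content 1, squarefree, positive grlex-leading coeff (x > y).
x^2 + 3*x*y - 3*y^2 - 3*y + 3

(a) The degree is 2 — no degree-1 curve has this shape.
(b) Against the integer gridlines: it misses every integer gridline on the x-axis.
(c) Together with the visible shape, these determine p as stated.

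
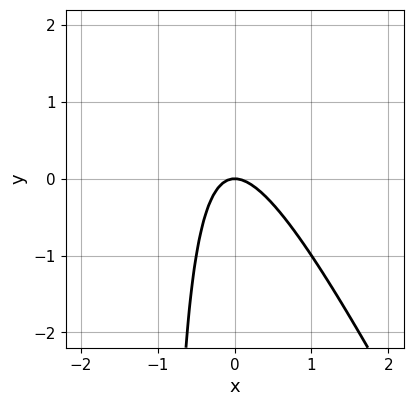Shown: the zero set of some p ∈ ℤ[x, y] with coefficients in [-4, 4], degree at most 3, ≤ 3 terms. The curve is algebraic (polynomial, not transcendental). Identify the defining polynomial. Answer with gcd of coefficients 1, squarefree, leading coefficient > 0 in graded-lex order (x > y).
The degree is 2 — the shape is more complex than any degree-1 curve.
Observable constraints: it meets the y-axis at y = 0 (among the integer gridlines); one x-axis crossing is at x = 0.
Together with the visible shape, these determine p as stated.

2*x^2 + x*y + y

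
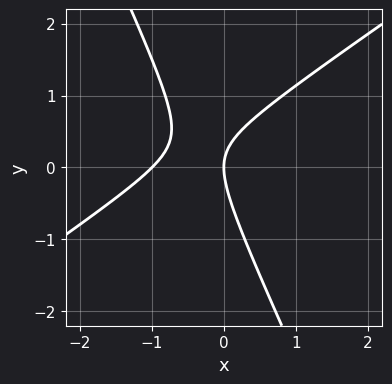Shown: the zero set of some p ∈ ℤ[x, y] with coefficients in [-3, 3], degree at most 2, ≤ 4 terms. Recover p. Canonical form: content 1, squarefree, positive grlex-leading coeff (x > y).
3*x^2 - 3*x*y - 2*y^2 + 3*x

1. Degree: the shape is more complex than any degree-1 curve, so deg p = 2.
2. From the axis intercepts and sections: among the integer gridlines, it crosses the x-axis at x ∈ {-1, 0}; it crosses the y-axis at the gridline y = 0.
3. Assembling these constraints gives the stated polynomial.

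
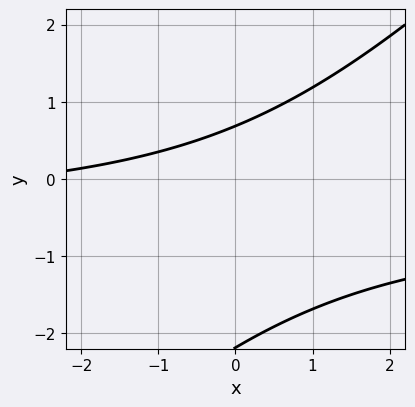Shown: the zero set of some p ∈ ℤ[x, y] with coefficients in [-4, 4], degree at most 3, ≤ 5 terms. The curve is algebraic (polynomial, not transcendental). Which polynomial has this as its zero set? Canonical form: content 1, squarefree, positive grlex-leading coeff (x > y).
(a) deg p = 2. The shape is more complex than any degree-1 curve.
(b) Against the integer gridlines: no x-intercept at any integer in the box.
(c) Matching integer coefficients to the picture gives p.

2*x*y - 2*y^2 + x - 3*y + 3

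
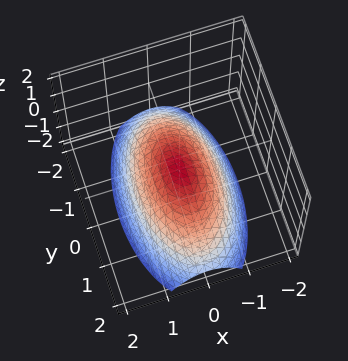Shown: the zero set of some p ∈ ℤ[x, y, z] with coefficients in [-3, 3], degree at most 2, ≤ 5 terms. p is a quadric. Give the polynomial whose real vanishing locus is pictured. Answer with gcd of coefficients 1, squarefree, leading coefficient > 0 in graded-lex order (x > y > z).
3*x^2 + y^2 + 3*z

deg p = 2. A paraboloid; a quadric.
Symmetries: it's symmetric under x → −x, forcing even powers of x; it's symmetric under y → −y, forcing even powers of y.
Observable constraints: it meets the x-axis at x = 0 (among the integer gridlines); it meets the y-axis at y = 0 (among the integer gridlines); it meets the z-axis at z = 0 (among the integer gridlines).
Fitting integer coefficients to these (and the overall shape) gives p.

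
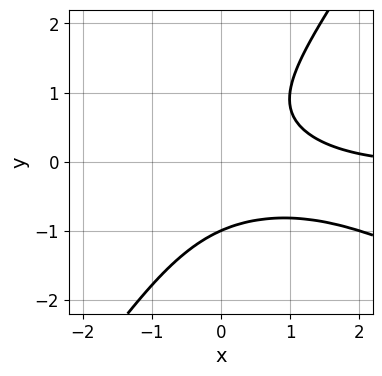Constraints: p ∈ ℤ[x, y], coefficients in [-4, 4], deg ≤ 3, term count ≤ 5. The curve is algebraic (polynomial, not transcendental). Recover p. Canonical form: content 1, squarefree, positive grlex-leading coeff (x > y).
1. The degree is 3 — the shape is more complex than any degree-2 curve.
2. From the visible intercepts: the curve avoids every integer x-axis point in the box; one y-axis crossing is at y = -1.
3. These observations pin down the coefficients.

2*x^2*y + 3*x*y^2 - 3*y^3 + x - 3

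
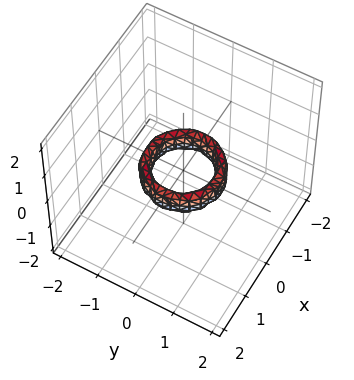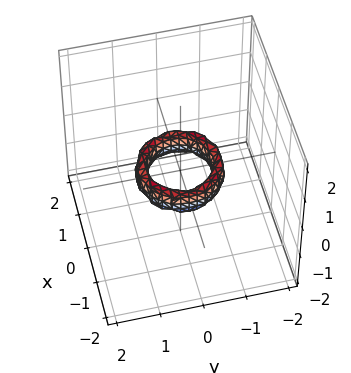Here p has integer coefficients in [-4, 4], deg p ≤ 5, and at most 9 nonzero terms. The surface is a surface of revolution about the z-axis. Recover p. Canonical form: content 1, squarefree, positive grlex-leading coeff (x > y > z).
2*x^4 + 4*x^2*y^2 + 2*y^4 - 3*x^2 - 3*y^2 + z^2 + 1

1. Degree: a generic line meets the surface in up to 4 points, so deg p = 4.
2. Symmetries: rotational symmetry about the z-axis ⇒ p depends on x, y only through x² + y².
3. Against the integer gridlines: it misses every integer gridline on the z-axis; a circular section at z = 0 has radius between 0 and 1.
4. These observations pin down the coefficients. Check: (0, -1, 0) on the y-axis lies on the surface, and p(0, -1, 0) = 0. ✓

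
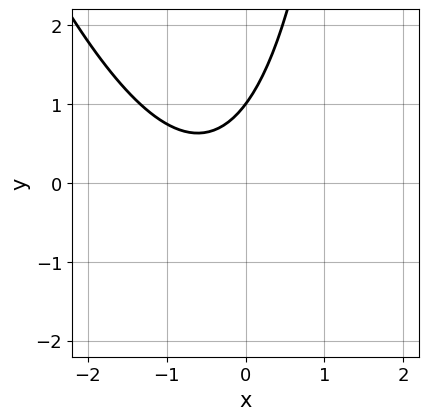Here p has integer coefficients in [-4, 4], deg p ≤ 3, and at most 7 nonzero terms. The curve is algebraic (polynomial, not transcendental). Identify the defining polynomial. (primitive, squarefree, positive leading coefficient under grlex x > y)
First, the degree is 2 — no degree-1 curve has this shape.
Next, from the axis intercepts and sections: one y-axis crossing is at y = 1; the curve avoids every integer x-axis point in the box.
Finally, together with the visible shape, these determine p as stated.

3*x^2 + x*y + 3*x - 3*y + 3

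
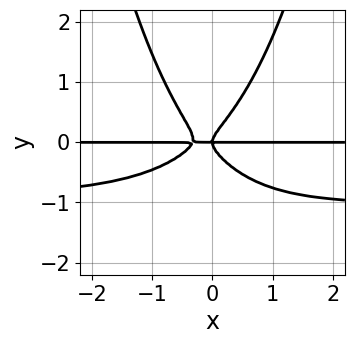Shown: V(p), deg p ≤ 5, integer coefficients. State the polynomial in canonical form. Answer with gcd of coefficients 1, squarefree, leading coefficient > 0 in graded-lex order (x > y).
3*x^2*y^2 + 3*x^2*y - 3*y^3 + x*y

First, deg p = 4.
Then, from the visible intercepts: one y-axis crossing is at y = 0; the visible x-axis segment lies entirely on the curve.
Finally, putting this together gives p.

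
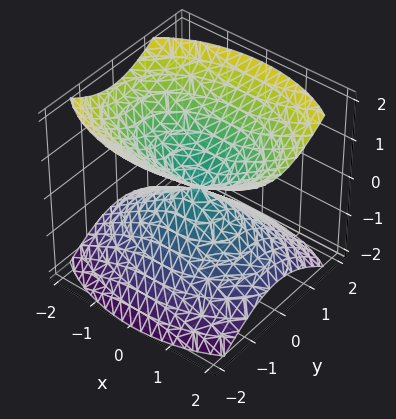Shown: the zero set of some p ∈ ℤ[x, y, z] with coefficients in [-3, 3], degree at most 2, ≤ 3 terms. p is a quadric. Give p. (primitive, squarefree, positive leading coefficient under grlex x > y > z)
x^2 + 2*y^2 - 2*z^2

First, there are 2 components. They look like related sheets of one shape, so recover p as a whole.
Next, degree: a double cone through the origin; a quadric, so deg p = 2.
Then, symmetries: it's symmetric under z → −z, forcing even powers of z; mirror symmetry x ↦ −x ⇒ only even powers of x; it's symmetric under y → −y, forcing even powers of y.
Then, reading off the gridlines: it crosses the z-axis at the gridline z = 0; it meets the x-axis at x = 0 (among the integer gridlines); it meets the y-axis at y = 0 (among the integer gridlines).
Finally, these observations pin down the coefficients.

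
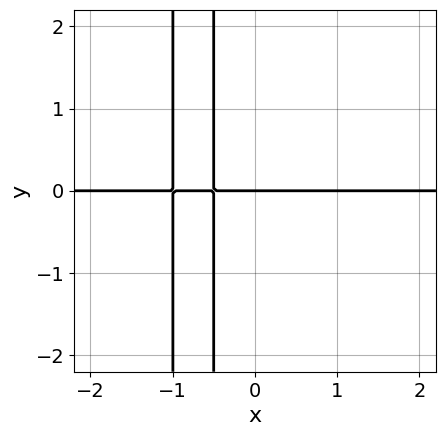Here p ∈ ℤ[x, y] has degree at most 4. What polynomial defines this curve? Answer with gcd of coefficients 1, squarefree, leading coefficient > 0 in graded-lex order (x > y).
(a) deg p = 3. The shape is more complex than any degree-2 curve.
(b) From the axis intercepts and sections: it crosses the y-axis at the gridline y = 0; the visible x-axis segment lies entirely on the curve.
(c) Putting this together gives p.

2*x^2*y + 3*x*y + y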